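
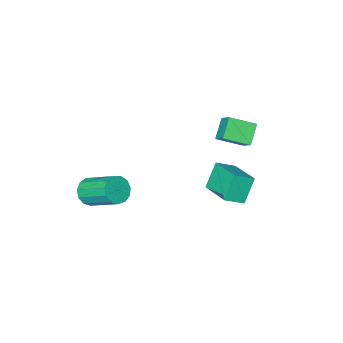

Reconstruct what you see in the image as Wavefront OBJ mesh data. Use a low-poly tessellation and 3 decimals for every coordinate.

v -2.78 0.952 -2.368
v -3.582 0.69 -1.032
v -2.483 2.931 -1.801
v -3.285 2.669 -0.465
v -1.795 0.651 -1.835
v -2.597 0.389 -0.499
v -1.498 2.63 -1.268
v -2.3 2.368 0.068
v 2.657 -3.05 -2.622
v 2.962 -2.558 -3.23
v 2.429 -0.817 -2.086
v 2.123 -1.31 -1.478
v 2.506 -2.629 -3.333
v 1.973 -0.889 -2.189
v 2.097 -2.835 -3.21
v 1.564 -1.094 -2.067
v 1.867 -3.109 -2.901
v 1.333 -1.368 -1.757
v 1.887 -3.364 -2.503
v 1.353 -1.623 -1.359
v 2.151 -3.52 -2.143
v 1.618 -1.779 -0.999
v 2.576 -3.527 -1.934
v 2.043 -1.786 -0.791
v 3.027 -3.382 -1.944
v 2.493 -1.641 -0.801
v 3.36 -3.132 -2.17
v 2.827 -1.391 -1.026
v 3.47 -2.856 -2.538
v 2.936 -1.116 -1.395
v 3.321 -2.642 -2.933
v 2.788 -0.901 -1.79
v -4.027 0.692 0.369
v -4.809 0.149 1.254
v -3.777 1.651 1.179
v -4.559 1.108 2.064
v -2.881 -0.068 0.916
v -3.663 -0.611 1.801
v -2.631 0.891 1.726
v -3.413 0.348 2.611
f 2 4 1
f 5 2 1
f 1 4 3
f 3 5 1
f 2 8 4
f 6 2 5
f 6 8 2
f 4 8 3
f 7 5 3
f 3 8 7
f 7 6 5
f 8 6 7
f 10 9 13
f 10 13 11
f 11 13 14
f 11 14 12
f 13 9 15
f 13 15 14
f 14 15 16
f 14 16 12
f 15 9 17
f 15 17 16
f 16 17 18
f 16 18 12
f 17 9 19
f 17 19 18
f 18 19 20
f 18 20 12
f 19 9 21
f 19 21 20
f 20 21 22
f 20 22 12
f 21 9 23
f 21 23 22
f 22 23 24
f 22 24 12
f 23 9 25
f 23 25 24
f 24 25 26
f 24 26 12
f 25 9 27
f 25 27 26
f 26 27 28
f 26 28 12
f 27 9 29
f 27 29 28
f 28 29 30
f 28 30 12
f 29 9 31
f 29 31 30
f 30 31 32
f 30 32 12
f 31 9 10
f 31 10 32
f 32 10 11
f 32 11 12
f 34 36 33
f 37 34 33
f 33 36 35
f 35 37 33
f 34 40 36
f 38 34 37
f 38 40 34
f 36 40 35
f 39 37 35
f 35 40 39
f 39 38 37
f 40 38 39



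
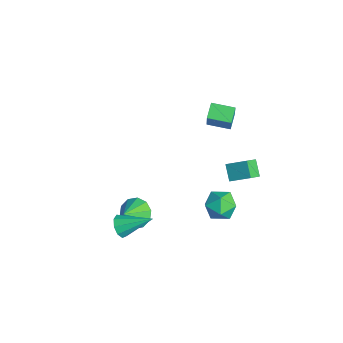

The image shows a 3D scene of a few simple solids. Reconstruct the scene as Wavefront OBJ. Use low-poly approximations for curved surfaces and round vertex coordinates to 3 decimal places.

v 2.442 3.13 2.974
v 1.615 3.172 3.684
v 3.111 4.112 3.696
v 2.285 4.154 4.405
v 2.855 2.466 3.495
v 2.029 2.508 4.204
v 3.525 3.448 4.216
v 2.698 3.49 4.926
v 3.462 -3.834 2.046
v 4.114 -3.927 1.709
v 4.198 -2.246 3.034
v 3.82 -3.62 1.435
v 3.358 -3.413 1.446
v 2.945 -3.403 1.738
v 2.773 -3.594 2.174
v 2.924 -3.898 2.55
v 3.326 -4.172 2.69
v 3.792 -4.287 2.529
v 4.103 -4.191 2.141
v 1.915 2.86 1.31
v 2.938 2.868 1.071
v 1.702 1.472 0.349
v 2.725 1.48 0.11
v 2.415 1.249 1.088
v 2.547 2.106 1.682
v 2.093 2.234 -0.262
v 2.225 3.091 0.332
v 3.049 2.481 0.1
v 3.248 1.872 0.934
v 1.392 2.468 0.486
v 1.591 1.859 1.32
v 1.77 -2.541 0.933
v 2.637 -2.361 0.491
v 2.39 -3.379 1.807
v 2.563 -1.949 0.937
v 2.187 -1.764 1.382
v 1.651 -1.875 1.655
v 1.16 -2.241 1.653
v 0.903 -2.722 1.375
v 0.977 -3.134 0.928
v 1.353 -3.319 0.484
v 1.889 -3.208 0.21
v 2.38 -2.842 0.213
v -3.72 3.297 1.799
v -4.485 3.79 2.341
v -3.046 4.524 1.632
v -3.811 5.018 2.174
v -2.669 2.962 3.586
v -3.434 3.456 4.128
v -1.995 4.19 3.419
v -2.76 4.683 3.961
f 2 4 1
f 5 2 1
f 1 4 3
f 3 5 1
f 2 8 4
f 6 2 5
f 6 8 2
f 4 8 3
f 7 5 3
f 3 8 7
f 7 6 5
f 8 6 7
f 10 9 12
f 10 12 11
f 12 9 13
f 12 13 11
f 13 9 14
f 13 14 11
f 14 9 15
f 14 15 11
f 15 9 16
f 15 16 11
f 16 9 17
f 16 17 11
f 17 9 18
f 17 18 11
f 18 9 19
f 18 19 11
f 19 9 10
f 19 10 11
f 20 31 25
f 20 25 21
f 20 21 27
f 20 27 30
f 20 30 31
f 21 25 29
f 25 31 24
f 31 30 22
f 30 27 26
f 27 21 28
f 23 29 24
f 23 24 22
f 23 22 26
f 23 26 28
f 23 28 29
f 24 29 25
f 22 24 31
f 26 22 30
f 28 26 27
f 29 28 21
f 33 32 35
f 33 35 34
f 35 32 36
f 35 36 34
f 36 32 37
f 36 37 34
f 37 32 38
f 37 38 34
f 38 32 39
f 38 39 34
f 39 32 40
f 39 40 34
f 40 32 41
f 40 41 34
f 41 32 42
f 41 42 34
f 42 32 43
f 42 43 34
f 43 32 33
f 43 33 34
f 45 47 44
f 48 45 44
f 44 47 46
f 46 48 44
f 45 51 47
f 49 45 48
f 49 51 45
f 47 51 46
f 50 48 46
f 46 51 50
f 50 49 48
f 51 49 50



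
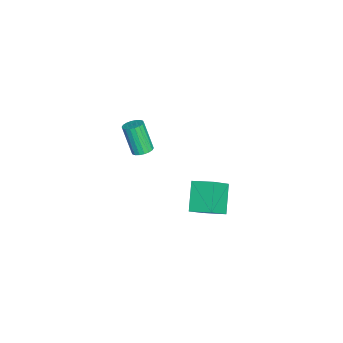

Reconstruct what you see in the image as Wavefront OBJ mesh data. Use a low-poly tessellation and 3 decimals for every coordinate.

v 3.379 -2.441 2.773
v 3.707 -2.101 2.991
v 3.269 -2.6 4.425
v 2.941 -2.939 4.207
v 3.511 -1.979 2.974
v 3.073 -2.478 4.408
v 3.288 -1.949 2.916
v 2.851 -2.448 4.35
v 3.084 -2.016 2.831
v 2.647 -2.515 4.265
v 2.938 -2.167 2.734
v 2.501 -2.666 4.168
v 2.88 -2.372 2.644
v 2.442 -2.871 4.078
v 2.92 -2.591 2.581
v 2.482 -3.09 4.014
v 3.051 -2.78 2.555
v 2.613 -3.279 3.989
v 3.247 -2.902 2.572
v 2.809 -3.401 4.006
v 3.469 -2.932 2.63
v 3.032 -3.431 4.064
v 3.673 -2.865 2.715
v 3.236 -3.364 4.149
v 3.819 -2.714 2.812
v 3.382 -3.213 4.246
v 3.878 -2.509 2.902
v 3.44 -3.008 4.336
v 3.838 -2.29 2.966
v 3.4 -2.789 4.399
v 0.574 0.196 -2.229
v 1.5 -0.416 -1.205
v 0.887 1.293 -1.856
v 1.813 0.681 -0.832
v 1.827 0.219 -3.348
v 2.753 -0.393 -2.324
v 2.14 1.316 -2.975
v 3.066 0.704 -1.951
f 2 1 5
f 2 5 3
f 3 5 6
f 3 6 4
f 5 1 7
f 5 7 6
f 6 7 8
f 6 8 4
f 7 1 9
f 7 9 8
f 8 9 10
f 8 10 4
f 9 1 11
f 9 11 10
f 10 11 12
f 10 12 4
f 11 1 13
f 11 13 12
f 12 13 14
f 12 14 4
f 13 1 15
f 13 15 14
f 14 15 16
f 14 16 4
f 15 1 17
f 15 17 16
f 16 17 18
f 16 18 4
f 17 1 19
f 17 19 18
f 18 19 20
f 18 20 4
f 19 1 21
f 19 21 20
f 20 21 22
f 20 22 4
f 21 1 23
f 21 23 22
f 22 23 24
f 22 24 4
f 23 1 25
f 23 25 24
f 24 25 26
f 24 26 4
f 25 1 27
f 25 27 26
f 26 27 28
f 26 28 4
f 27 1 29
f 27 29 28
f 28 29 30
f 28 30 4
f 29 1 2
f 29 2 30
f 30 2 3
f 30 3 4
f 32 34 31
f 35 32 31
f 31 34 33
f 33 35 31
f 32 38 34
f 36 32 35
f 36 38 32
f 34 38 33
f 37 35 33
f 33 38 37
f 37 36 35
f 38 36 37



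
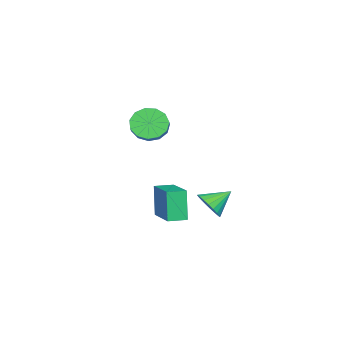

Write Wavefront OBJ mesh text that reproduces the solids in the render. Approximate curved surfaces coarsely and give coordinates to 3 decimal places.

v 1.284 0.846 -2.788
v 0.852 0.609 -1.077
v 2.813 2.169 -2.218
v 2.381 1.932 -0.508
v 1.919 0.088 -2.732
v 1.487 -0.149 -1.022
v 3.448 1.411 -2.163
v 3.016 1.174 -0.452
v -3.933 -2.743 0.371
v -3.305 -3.136 -0.33
v -2.478 -2.81 0.229
v -3.107 -2.417 0.929
v -3.409 -2.595 -0.492
v -2.582 -2.269 0.067
v -3.68 -2.1 -0.38
v -2.853 -1.774 0.179
v -4.031 -1.81 -0.03
v -3.204 -1.484 0.529
v -4.351 -1.816 0.448
v -3.524 -1.49 1.007
v -4.539 -2.116 0.9
v -3.712 -1.79 1.459
v -4.534 -2.615 1.185
v -3.707 -2.289 1.744
v -4.339 -3.155 1.211
v -3.512 -2.829 1.77
v -4.015 -3.564 0.97
v -3.188 -3.238 1.529
v -3.665 -3.713 0.539
v -2.838 -3.386 1.098
v -3.4 -3.553 0.054
v -2.573 -3.227 0.613
v 3.003 3.297 -0.959
v 3.664 3.794 -0.762
v 2.177 4.103 -0.221
v 3.545 3.944 -1.059
v 3.333 3.982 -1.339
v 3.063 3.902 -1.553
v 2.783 3.717 -1.664
v 2.541 3.46 -1.654
v 2.379 3.174 -1.523
v 2.325 2.91 -1.295
v 2.388 2.712 -1.009
v 2.558 2.616 -0.714
v 2.804 2.637 -0.461
v 3.085 2.773 -0.295
v 3.352 2.999 -0.243
v 3.558 3.277 -0.315
v 3.669 3.558 -0.499
f 2 4 1
f 5 2 1
f 1 4 3
f 3 5 1
f 2 8 4
f 6 2 5
f 6 8 2
f 4 8 3
f 7 5 3
f 3 8 7
f 7 6 5
f 8 6 7
f 10 9 13
f 10 13 11
f 11 13 14
f 11 14 12
f 13 9 15
f 13 15 14
f 14 15 16
f 14 16 12
f 15 9 17
f 15 17 16
f 16 17 18
f 16 18 12
f 17 9 19
f 17 19 18
f 18 19 20
f 18 20 12
f 19 9 21
f 19 21 20
f 20 21 22
f 20 22 12
f 21 9 23
f 21 23 22
f 22 23 24
f 22 24 12
f 23 9 25
f 23 25 24
f 24 25 26
f 24 26 12
f 25 9 27
f 25 27 26
f 26 27 28
f 26 28 12
f 27 9 29
f 27 29 28
f 28 29 30
f 28 30 12
f 29 9 31
f 29 31 30
f 30 31 32
f 30 32 12
f 31 9 10
f 31 10 32
f 32 10 11
f 32 11 12
f 34 33 36
f 34 36 35
f 36 33 37
f 36 37 35
f 37 33 38
f 37 38 35
f 38 33 39
f 38 39 35
f 39 33 40
f 39 40 35
f 40 33 41
f 40 41 35
f 41 33 42
f 41 42 35
f 42 33 43
f 42 43 35
f 43 33 44
f 43 44 35
f 44 33 45
f 44 45 35
f 45 33 46
f 45 46 35
f 46 33 47
f 46 47 35
f 47 33 48
f 47 48 35
f 48 33 49
f 48 49 35
f 49 33 34
f 49 34 35



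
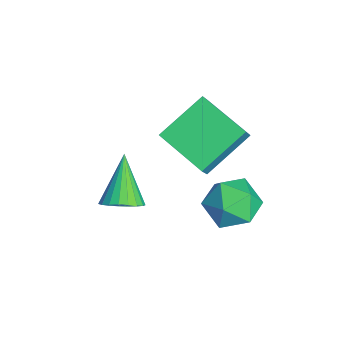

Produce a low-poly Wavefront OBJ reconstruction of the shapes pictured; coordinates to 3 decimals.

v -1.57 -2.407 3.747
v -2.384 -0.742 4.856
v -2.114 -2.123 2.92
v -2.928 -0.457 4.029
v 0.028 -1.203 3.111
v -0.786 0.463 4.22
v -0.516 -0.918 2.284
v -1.33 0.747 3.393
v 0.327 -4.007 2.055
v 0.875 -4.191 2.608
v -1.007 -3.693 3.485
v 0.918 -3.863 2.575
v 0.858 -3.56 2.452
v 0.706 -3.334 2.261
v 0.489 -3.224 2.034
v 0.244 -3.25 1.811
v 0.013 -3.407 1.63
v -0.164 -3.667 1.523
v -0.256 -3.987 1.507
v -0.247 -4.31 1.587
v -0.139 -4.58 1.747
v 0.05 -4.752 1.961
v 0.286 -4.795 2.191
v 0.53 -4.701 2.397
v 0.738 -4.488 2.545
v 0.32 0.45 1.754
v 0.938 0.315 0.799
v -1.058 -0.535 1.001
v -0.44 -0.67 0.046
v -0.119 -1.192 1.014
v 0.733 -0.583 1.479
v -0.853 0.363 0.321
v -0.001 0.972 0.786
v 0.214 0.262 -0.087
v 0.667 -0.699 0.341
v -0.787 0.479 1.459
v -0.334 -0.482 1.887
f 2 4 1
f 5 2 1
f 1 4 3
f 3 5 1
f 2 8 4
f 6 2 5
f 6 8 2
f 4 8 3
f 7 5 3
f 3 8 7
f 7 6 5
f 8 6 7
f 10 9 12
f 10 12 11
f 12 9 13
f 12 13 11
f 13 9 14
f 13 14 11
f 14 9 15
f 14 15 11
f 15 9 16
f 15 16 11
f 16 9 17
f 16 17 11
f 17 9 18
f 17 18 11
f 18 9 19
f 18 19 11
f 19 9 20
f 19 20 11
f 20 9 21
f 20 21 11
f 21 9 22
f 21 22 11
f 22 9 23
f 22 23 11
f 23 9 24
f 23 24 11
f 24 9 25
f 24 25 11
f 25 9 10
f 25 10 11
f 26 37 31
f 26 31 27
f 26 27 33
f 26 33 36
f 26 36 37
f 27 31 35
f 31 37 30
f 37 36 28
f 36 33 32
f 33 27 34
f 29 35 30
f 29 30 28
f 29 28 32
f 29 32 34
f 29 34 35
f 30 35 31
f 28 30 37
f 32 28 36
f 34 32 33
f 35 34 27



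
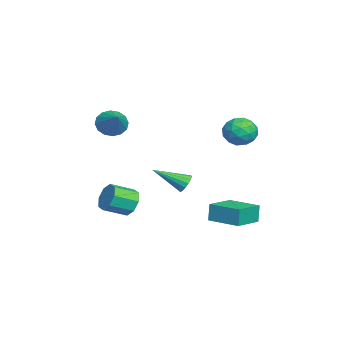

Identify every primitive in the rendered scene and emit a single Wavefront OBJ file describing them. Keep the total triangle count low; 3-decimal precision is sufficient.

v 0.139 0.162 -0.973
v 0.504 0.453 -0.493
v 0.221 -1.702 0.093
v 0.175 0.496 -0.393
v -0.164 0.449 -0.449
v -0.422 0.325 -0.646
v -0.529 0.158 -0.93
v -0.458 -0.008 -1.226
v -0.226 -0.129 -1.454
v 0.104 -0.171 -1.554
v 0.443 -0.124 -1.498
v 0.701 -0.001 -1.301
v 0.808 0.167 -1.017
v 0.736 0.333 -0.721
v 0.63 3.615 3.245
v 1.518 4.161 3.384
v 1.422 2.199 3.756
v 2.31 2.745 3.895
v 1.489 2.906 4.532
v 0.999 3.781 4.216
v 1.941 2.579 2.924
v 1.451 3.454 2.608
v 2.328 3.521 3.185
v 2.048 3.723 4.179
v 0.892 2.637 2.961
v 0.612 2.839 3.955
v 1.004 4.012 3.269
v 1.936 2.348 3.871
v 1.453 2.442 4.245
v 1.975 2.763 4.326
v 0.699 3.789 3.759
v 1.221 4.11 3.84
v 1.204 3.372 4.515
v 1.719 2.25 3.3
v 2.241 2.571 3.381
v 0.965 3.597 2.814
v 1.487 3.918 2.895
v 1.736 2.988 2.625
v 2.002 3.957 3.234
v 2.468 3.125 3.535
v 2.251 3.027 2.964
v 1.963 3.541 2.779
v 1.838 4.076 3.818
v 2.304 3.244 4.119
v 1.821 3.338 4.493
v 1.533 3.853 4.307
v 2.314 3.7 3.702
v 0.636 3.116 3.021
v 1.102 2.284 3.322
v 1.407 2.507 2.833
v 1.119 3.022 2.647
v 0.472 3.235 3.605
v 0.938 2.403 3.906
v 0.977 2.819 4.361
v 0.689 3.333 4.176
v 0.626 2.66 3.438
v 0.497 2.568 -3.279
v 0.319 2.628 -2.124
v 1.657 4.231 -3.186
v 1.479 4.291 -2.031
v 2.021 1.489 -2.989
v 1.843 1.549 -1.834
v 3.181 3.152 -2.896
v 3.003 3.212 -1.741
v -0.023 -2.947 -2.57
v 0.504 -3.111 -3.368
v 1.069 -4.416 -2.728
v 0.543 -4.253 -1.93
v 0.87 -2.706 -2.865
v 1.435 -4.011 -2.224
v 0.712 -2.442 -2.189
v 1.277 -3.747 -1.548
v 0.125 -2.474 -1.736
v 0.69 -3.78 -1.096
v -0.549 -2.784 -1.772
v 0.016 -4.089 -1.132
v -0.915 -3.189 -2.276
v -0.35 -4.494 -1.635
v -0.757 -3.453 -2.952
v -0.192 -4.758 -2.311
v -0.17 -3.42 -3.404
v 0.395 -4.726 -2.764
v -1.064 -4.064 3.184
v -0.505 -4.433 2.496
v 0.504 -3.616 4.216
v -0.561 -3.955 2.373
v -0.752 -3.506 2.468
v -1.026 -3.206 2.754
v -1.311 -3.137 3.156
v -1.529 -3.316 3.565
v -1.623 -3.696 3.872
v -1.566 -4.174 3.994
v -1.375 -4.623 3.899
v -1.101 -4.922 3.613
v -0.817 -4.992 3.211
v -0.598 -4.812 2.802
f 2 1 4
f 2 4 3
f 4 1 5
f 4 5 3
f 5 1 6
f 5 6 3
f 6 1 7
f 6 7 3
f 7 1 8
f 7 8 3
f 8 1 9
f 8 9 3
f 9 1 10
f 9 10 3
f 10 1 11
f 10 11 3
f 11 1 12
f 11 12 3
f 12 1 13
f 12 13 3
f 13 1 14
f 13 14 3
f 14 1 2
f 14 2 3
f 15 52 31
f 52 26 55
f 31 55 20
f 52 55 31
f 15 31 27
f 31 20 32
f 27 32 16
f 31 32 27
f 15 27 36
f 27 16 37
f 36 37 22
f 27 37 36
f 15 36 48
f 36 22 51
f 48 51 25
f 36 51 48
f 15 48 52
f 48 25 56
f 52 56 26
f 48 56 52
f 16 32 43
f 32 20 46
f 43 46 24
f 32 46 43
f 20 55 33
f 55 26 54
f 33 54 19
f 55 54 33
f 26 56 53
f 56 25 49
f 53 49 17
f 56 49 53
f 25 51 50
f 51 22 38
f 50 38 21
f 51 38 50
f 22 37 42
f 37 16 39
f 42 39 23
f 37 39 42
f 18 44 30
f 44 24 45
f 30 45 19
f 44 45 30
f 18 30 28
f 30 19 29
f 28 29 17
f 30 29 28
f 18 28 35
f 28 17 34
f 35 34 21
f 28 34 35
f 18 35 40
f 35 21 41
f 40 41 23
f 35 41 40
f 18 40 44
f 40 23 47
f 44 47 24
f 40 47 44
f 19 45 33
f 45 24 46
f 33 46 20
f 45 46 33
f 17 29 53
f 29 19 54
f 53 54 26
f 29 54 53
f 21 34 50
f 34 17 49
f 50 49 25
f 34 49 50
f 23 41 42
f 41 21 38
f 42 38 22
f 41 38 42
f 24 47 43
f 47 23 39
f 43 39 16
f 47 39 43
f 58 60 57
f 61 58 57
f 57 60 59
f 59 61 57
f 58 64 60
f 62 58 61
f 62 64 58
f 60 64 59
f 63 61 59
f 59 64 63
f 63 62 61
f 64 62 63
f 66 65 69
f 66 69 67
f 67 69 70
f 67 70 68
f 69 65 71
f 69 71 70
f 70 71 72
f 70 72 68
f 71 65 73
f 71 73 72
f 72 73 74
f 72 74 68
f 73 65 75
f 73 75 74
f 74 75 76
f 74 76 68
f 75 65 77
f 75 77 76
f 76 77 78
f 76 78 68
f 77 65 79
f 77 79 78
f 78 79 80
f 78 80 68
f 79 65 81
f 79 81 80
f 80 81 82
f 80 82 68
f 81 65 66
f 81 66 82
f 82 66 67
f 82 67 68
f 84 83 86
f 84 86 85
f 86 83 87
f 86 87 85
f 87 83 88
f 87 88 85
f 88 83 89
f 88 89 85
f 89 83 90
f 89 90 85
f 90 83 91
f 90 91 85
f 91 83 92
f 91 92 85
f 92 83 93
f 92 93 85
f 93 83 94
f 93 94 85
f 94 83 95
f 94 95 85
f 95 83 96
f 95 96 85
f 96 83 84
f 96 84 85



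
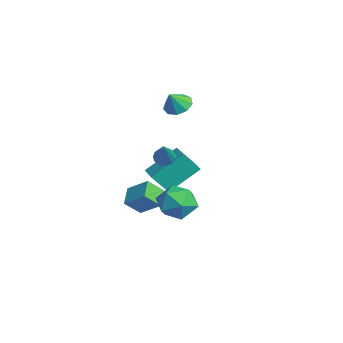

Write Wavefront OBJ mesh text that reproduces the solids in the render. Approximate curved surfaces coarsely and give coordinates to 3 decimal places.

v 2.649 -1.606 2.003
v 2.902 -1.936 1.643
v 4.111 -2.134 3.517
v 3.034 -1.657 1.614
v 3.043 -1.362 1.707
v 2.927 -1.144 1.895
v 2.723 -1.073 2.117
v 2.495 -1.172 2.303
v 2.316 -1.408 2.394
v 2.243 -1.707 2.36
v 2.298 -1.974 2.214
v 2.465 -2.125 2
v 2.69 -2.111 1.787
v -1.499 -1.562 -4.112
v -1.489 -2.415 -3.283
v -2.463 -1.094 -3.619
v -2.453 -1.947 -2.789
v -0.687 -0.753 -3.291
v -0.677 -1.606 -2.461
v -1.651 -0.285 -2.797
v -1.641 -1.138 -1.968
v 0.873 0.373 -1.776
v 1.977 0.317 -2.078
v 0.763 -1.477 -1.842
v 1.867 -1.533 -2.144
v 1.578 -1.198 -1.087
v 1.647 -0.055 -1.046
v 1.093 -1.105 -2.874
v 1.162 0.038 -2.833
v 2.113 -0.596 -2.757
v 2.413 -0.653 -1.652
v 0.327 -0.507 -2.268
v 0.627 -0.564 -1.163
v -3.192 -0.803 -2.05
v -3.281 0.915 -0.744
v -3.007 0.062 -3.174
v -3.097 1.779 -1.868
v -1.963 -0.859 -1.892
v -2.053 0.858 -0.586
v -1.779 0.005 -3.016
v -1.868 1.723 -1.71
v -1.775 0.492 3.118
v -1.285 1.081 3.311
v -1.485 -0.052 4.042
v -1.775 1.173 3.519
v -2.265 0.946 3.539
v -2.526 0.507 3.362
v -2.435 0.06 3.071
v -2.035 -0.184 2.802
v -1.513 -0.112 2.681
v -1.114 0.242 2.764
v -1.023 0.713 3.013
f 2 1 4
f 2 4 3
f 4 1 5
f 4 5 3
f 5 1 6
f 5 6 3
f 6 1 7
f 6 7 3
f 7 1 8
f 7 8 3
f 8 1 9
f 8 9 3
f 9 1 10
f 9 10 3
f 10 1 11
f 10 11 3
f 11 1 12
f 11 12 3
f 12 1 13
f 12 13 3
f 13 1 2
f 13 2 3
f 15 17 14
f 18 15 14
f 14 17 16
f 16 18 14
f 15 21 17
f 19 15 18
f 19 21 15
f 17 21 16
f 20 18 16
f 16 21 20
f 20 19 18
f 21 19 20
f 22 33 27
f 22 27 23
f 22 23 29
f 22 29 32
f 22 32 33
f 23 27 31
f 27 33 26
f 33 32 24
f 32 29 28
f 29 23 30
f 25 31 26
f 25 26 24
f 25 24 28
f 25 28 30
f 25 30 31
f 26 31 27
f 24 26 33
f 28 24 32
f 30 28 29
f 31 30 23
f 35 37 34
f 38 35 34
f 34 37 36
f 36 38 34
f 35 41 37
f 39 35 38
f 39 41 35
f 37 41 36
f 40 38 36
f 36 41 40
f 40 39 38
f 41 39 40
f 43 42 45
f 43 45 44
f 45 42 46
f 45 46 44
f 46 42 47
f 46 47 44
f 47 42 48
f 47 48 44
f 48 42 49
f 48 49 44
f 49 42 50
f 49 50 44
f 50 42 51
f 50 51 44
f 51 42 52
f 51 52 44
f 52 42 43
f 52 43 44



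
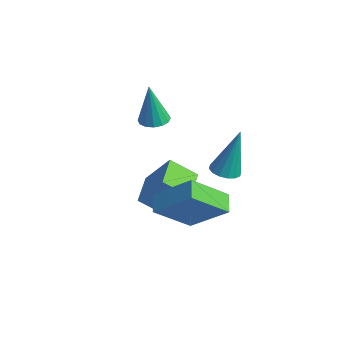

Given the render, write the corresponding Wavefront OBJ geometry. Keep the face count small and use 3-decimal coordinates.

v 0.547 2.983 1.701
v 0.885 2.496 1.795
v 0.733 3.497 3.719
v 1.086 2.72 1.719
v 1.143 3.014 1.639
v 1.04 3.3 1.575
v 0.805 3.501 1.545
v 0.501 3.563 1.557
v 0.209 3.469 1.608
v 0.008 3.245 1.684
v -0.049 2.951 1.764
v 0.054 2.665 1.828
v 0.289 2.464 1.858
v 0.594 2.402 1.845
v -2.913 2.174 2.755
v -2.304 2.139 2.77
v -2.967 1.986 4.585
v -2.368 2.446 2.8
v -2.579 2.681 2.817
v -2.879 2.78 2.819
v -3.188 2.716 2.803
v -3.423 2.508 2.774
v -3.521 2.209 2.741
v -3.457 1.902 2.711
v -3.246 1.667 2.693
v -2.946 1.568 2.692
v -2.637 1.632 2.708
v -2.402 1.841 2.736
v 1.073 -0.415 1.199
v 0.436 -0.005 1.561
v 1.301 1.005 -0.011
v 0.664 1.416 0.351
v 2.276 0.404 2.389
v 1.639 0.815 2.751
v 2.504 1.825 1.179
v 1.867 2.235 1.541
v -1.442 0.517 -0.213
v -0.676 1.093 1.068
v -2.491 1.517 -0.037
v -1.724 2.093 1.244
v -0.796 1.327 -0.964
v -0.029 1.903 0.317
v -1.844 2.327 -0.788
v -1.078 2.903 0.493
f 2 1 4
f 2 4 3
f 4 1 5
f 4 5 3
f 5 1 6
f 5 6 3
f 6 1 7
f 6 7 3
f 7 1 8
f 7 8 3
f 8 1 9
f 8 9 3
f 9 1 10
f 9 10 3
f 10 1 11
f 10 11 3
f 11 1 12
f 11 12 3
f 12 1 13
f 12 13 3
f 13 1 14
f 13 14 3
f 14 1 2
f 14 2 3
f 16 15 18
f 16 18 17
f 18 15 19
f 18 19 17
f 19 15 20
f 19 20 17
f 20 15 21
f 20 21 17
f 21 15 22
f 21 22 17
f 22 15 23
f 22 23 17
f 23 15 24
f 23 24 17
f 24 15 25
f 24 25 17
f 25 15 26
f 25 26 17
f 26 15 27
f 26 27 17
f 27 15 28
f 27 28 17
f 28 15 16
f 28 16 17
f 30 32 29
f 33 30 29
f 29 32 31
f 31 33 29
f 30 36 32
f 34 30 33
f 34 36 30
f 32 36 31
f 35 33 31
f 31 36 35
f 35 34 33
f 36 34 35
f 38 40 37
f 41 38 37
f 37 40 39
f 39 41 37
f 38 44 40
f 42 38 41
f 42 44 38
f 40 44 39
f 43 41 39
f 39 44 43
f 43 42 41
f 44 42 43



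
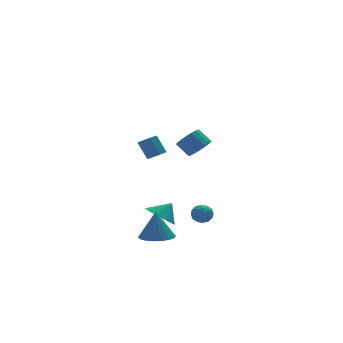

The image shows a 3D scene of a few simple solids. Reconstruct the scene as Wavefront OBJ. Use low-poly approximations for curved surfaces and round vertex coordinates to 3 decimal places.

v 0.266 -3.33 -2.677
v 0.866 -3.121 -2.594
v 0.574 -4.299 -2.466
v 1.174 -4.09 -2.383
v 0.719 -3.93 -1.961
v 0.528 -3.332 -2.091
v 0.912 -4.088 -2.969
v 0.721 -3.49 -3.099
v 1.266 -3.589 -2.775
v 1.146 -3.492 -2.152
v 0.294 -3.928 -2.908
v 0.174 -3.831 -2.285
v 0.539 -3.141 -2.654
v 0.901 -4.279 -2.406
v 0.633 -4.186 -2.158
v 0.986 -4.063 -2.11
v 0.34 -3.265 -2.358
v 0.693 -3.142 -2.31
v 0.606 -3.617 -1.938
v 0.747 -4.278 -2.75
v 1.1 -4.155 -2.702
v 0.454 -3.357 -2.95
v 0.807 -3.234 -2.902
v 0.834 -3.803 -3.122
v 1.127 -3.293 -2.711
v 1.308 -3.862 -2.588
v 1.154 -3.861 -2.932
v 1.042 -3.51 -3.008
v 1.057 -3.236 -2.345
v 1.238 -3.805 -2.222
v 0.97 -3.712 -1.973
v 0.858 -3.36 -2.05
v 1.291 -3.511 -2.452
v 0.202 -3.615 -2.838
v 0.383 -4.184 -2.715
v 0.582 -4.06 -3.01
v 0.47 -3.708 -3.087
v 0.132 -3.558 -2.472
v 0.313 -4.127 -2.349
v 0.398 -3.91 -2.052
v 0.286 -3.559 -2.128
v 0.149 -3.909 -2.608
v 3.878 3.11 -1.046
v 4.649 3.432 -0.892
v 4.213 4.132 -0.179
v 3.442 3.81 -0.334
v 4.524 3.646 -1.178
v 4.089 4.346 -0.465
v 4.271 3.754 -1.438
v 3.836 4.454 -0.725
v 3.941 3.734 -1.62
v 3.505 4.434 -0.907
v 3.597 3.59 -1.689
v 3.162 4.29 -0.976
v 3.31 3.352 -1.631
v 2.874 4.052 -0.918
v 3.135 3.065 -1.457
v 2.699 3.765 -0.744
v 3.107 2.788 -1.201
v 2.671 3.488 -0.488
v 3.231 2.574 -0.915
v 2.796 3.274 -0.202
v 3.484 2.466 -0.655
v 3.049 3.166 0.058
v 3.815 2.486 -0.473
v 3.379 3.186 0.24
v 4.158 2.63 -0.404
v 3.723 3.33 0.309
v 4.446 2.868 -0.462
v 4.01 3.568 0.251
v 4.621 3.155 -0.636
v 4.185 3.855 0.077
v -1.829 -3.625 2.229
v -1.404 -3.265 2.109
v -1.666 -2.635 3.071
v -2.091 -2.995 3.191
v -1.781 -3.144 1.927
v -2.043 -2.514 2.889
v -2.187 -3.305 1.922
v -2.449 -2.674 2.884
v -2.383 -3.653 2.096
v -2.645 -3.023 3.059
v -2.254 -3.985 2.349
v -2.516 -3.355 3.311
v -1.877 -4.106 2.531
v -2.139 -3.476 3.493
v -1.471 -3.946 2.536
v -1.733 -3.315 3.498
v -1.275 -3.597 2.361
v -1.537 -2.967 3.324
v -1.862 -3.659 -3.701
v -0.886 -3.602 -3.759
v -1.778 -3.361 -1.979
v -1.011 -3.19 -3.824
v -1.305 -2.87 -3.865
v -1.709 -2.707 -3.874
v -2.144 -2.732 -3.848
v -2.523 -2.941 -3.793
v -2.771 -3.292 -3.72
v -2.839 -3.716 -3.643
v -2.714 -4.128 -3.578
v -2.42 -4.448 -3.537
v -2.016 -4.611 -3.529
v -1.581 -4.586 -3.555
v -1.202 -4.377 -3.609
v -0.954 -4.026 -3.682
v -0.189 -0.368 -4.073
v 0.481 0.004 -4.716
v 0.569 -0.272 -3.227
v 0.113 0.511 -4.442
v -0.397 0.608 -3.996
v -0.809 0.248 -3.586
v -0.931 -0.4 -3.404
v -0.706 -1.033 -3.534
v -0.239 -1.354 -3.917
v 0.251 -1.214 -4.373
v 0.536 -0.678 -4.688
f 1 38 17
f 38 12 41
f 17 41 6
f 38 41 17
f 1 17 13
f 17 6 18
f 13 18 2
f 17 18 13
f 1 13 22
f 13 2 23
f 22 23 8
f 13 23 22
f 1 22 34
f 22 8 37
f 34 37 11
f 22 37 34
f 1 34 38
f 34 11 42
f 38 42 12
f 34 42 38
f 2 18 29
f 18 6 32
f 29 32 10
f 18 32 29
f 6 41 19
f 41 12 40
f 19 40 5
f 41 40 19
f 12 42 39
f 42 11 35
f 39 35 3
f 42 35 39
f 11 37 36
f 37 8 24
f 36 24 7
f 37 24 36
f 8 23 28
f 23 2 25
f 28 25 9
f 23 25 28
f 4 30 16
f 30 10 31
f 16 31 5
f 30 31 16
f 4 16 14
f 16 5 15
f 14 15 3
f 16 15 14
f 4 14 21
f 14 3 20
f 21 20 7
f 14 20 21
f 4 21 26
f 21 7 27
f 26 27 9
f 21 27 26
f 4 26 30
f 26 9 33
f 30 33 10
f 26 33 30
f 5 31 19
f 31 10 32
f 19 32 6
f 31 32 19
f 3 15 39
f 15 5 40
f 39 40 12
f 15 40 39
f 7 20 36
f 20 3 35
f 36 35 11
f 20 35 36
f 9 27 28
f 27 7 24
f 28 24 8
f 27 24 28
f 10 33 29
f 33 9 25
f 29 25 2
f 33 25 29
f 44 43 47
f 44 47 45
f 45 47 48
f 45 48 46
f 47 43 49
f 47 49 48
f 48 49 50
f 48 50 46
f 49 43 51
f 49 51 50
f 50 51 52
f 50 52 46
f 51 43 53
f 51 53 52
f 52 53 54
f 52 54 46
f 53 43 55
f 53 55 54
f 54 55 56
f 54 56 46
f 55 43 57
f 55 57 56
f 56 57 58
f 56 58 46
f 57 43 59
f 57 59 58
f 58 59 60
f 58 60 46
f 59 43 61
f 59 61 60
f 60 61 62
f 60 62 46
f 61 43 63
f 61 63 62
f 62 63 64
f 62 64 46
f 63 43 65
f 63 65 64
f 64 65 66
f 64 66 46
f 65 43 67
f 65 67 66
f 66 67 68
f 66 68 46
f 67 43 69
f 67 69 68
f 68 69 70
f 68 70 46
f 69 43 71
f 69 71 70
f 70 71 72
f 70 72 46
f 71 43 44
f 71 44 72
f 72 44 45
f 72 45 46
f 74 73 77
f 74 77 75
f 75 77 78
f 75 78 76
f 77 73 79
f 77 79 78
f 78 79 80
f 78 80 76
f 79 73 81
f 79 81 80
f 80 81 82
f 80 82 76
f 81 73 83
f 81 83 82
f 82 83 84
f 82 84 76
f 83 73 85
f 83 85 84
f 84 85 86
f 84 86 76
f 85 73 87
f 85 87 86
f 86 87 88
f 86 88 76
f 87 73 89
f 87 89 88
f 88 89 90
f 88 90 76
f 89 73 74
f 89 74 90
f 90 74 75
f 90 75 76
f 92 91 94
f 92 94 93
f 94 91 95
f 94 95 93
f 95 91 96
f 95 96 93
f 96 91 97
f 96 97 93
f 97 91 98
f 97 98 93
f 98 91 99
f 98 99 93
f 99 91 100
f 99 100 93
f 100 91 101
f 100 101 93
f 101 91 102
f 101 102 93
f 102 91 103
f 102 103 93
f 103 91 104
f 103 104 93
f 104 91 105
f 104 105 93
f 105 91 106
f 105 106 93
f 106 91 92
f 106 92 93
f 108 107 110
f 108 110 109
f 110 107 111
f 110 111 109
f 111 107 112
f 111 112 109
f 112 107 113
f 112 113 109
f 113 107 114
f 113 114 109
f 114 107 115
f 114 115 109
f 115 107 116
f 115 116 109
f 116 107 117
f 116 117 109
f 117 107 108
f 117 108 109



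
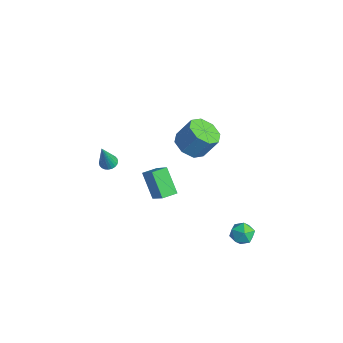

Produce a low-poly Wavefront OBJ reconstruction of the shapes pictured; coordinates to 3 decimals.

v 0.369 -0.622 -1.735
v -0.785 -0.561 -0.557
v 0.413 0.237 -1.736
v -0.741 0.298 -0.558
v 1.481 -0.678 -0.642
v 0.327 -0.617 0.536
v 1.525 0.181 -0.643
v 0.371 0.242 0.535
v 3.671 3.468 -4.424
v 4.161 2.971 -4.132
v 2.759 2.929 -3.808
v 3.249 2.432 -3.516
v 3.276 3.159 -3.306
v 3.84 3.492 -3.686
v 3.08 2.408 -4.254
v 3.644 2.741 -4.634
v 3.796 2.316 -4.027
v 3.918 2.78 -3.441
v 3.002 3.12 -4.499
v 3.124 3.584 -3.913
v -4.073 -0.764 -2.425
v -3.778 -1.159 -2.592
v -3.807 -1.296 -0.695
v -3.64 -1.013 -2.569
v -3.567 -0.829 -2.523
v -3.571 -0.635 -2.463
v -3.652 -0.461 -2.397
v -3.797 -0.333 -2.336
v -3.984 -0.271 -2.288
v -4.185 -0.284 -2.261
v -4.368 -0.37 -2.259
v -4.507 -0.516 -2.282
v -4.58 -0.7 -2.327
v -4.576 -0.894 -2.388
v -4.495 -1.068 -2.453
v -4.35 -1.196 -2.515
v -4.163 -1.258 -2.563
v -3.962 -1.245 -2.59
v 0.662 1.443 2.082
v 1.443 1.781 1.638
v 1.839 2.436 2.834
v 1.058 2.097 3.278
v 0.867 2.235 1.58
v 1.264 2.889 2.776
v 0.172 2.225 1.817
v 0.569 2.879 3.013
v -0.237 1.756 2.208
v 0.16 2.411 3.405
v -0.119 1.104 2.526
v 0.277 1.759 3.722
v 0.456 0.651 2.584
v 0.853 1.305 3.78
v 1.151 0.661 2.347
v 1.548 1.315 3.543
v 1.56 1.129 1.955
v 1.957 1.784 3.152
f 2 4 1
f 5 2 1
f 1 4 3
f 3 5 1
f 2 8 4
f 6 2 5
f 6 8 2
f 4 8 3
f 7 5 3
f 3 8 7
f 7 6 5
f 8 6 7
f 9 20 14
f 9 14 10
f 9 10 16
f 9 16 19
f 9 19 20
f 10 14 18
f 14 20 13
f 20 19 11
f 19 16 15
f 16 10 17
f 12 18 13
f 12 13 11
f 12 11 15
f 12 15 17
f 12 17 18
f 13 18 14
f 11 13 20
f 15 11 19
f 17 15 16
f 18 17 10
f 22 21 24
f 22 24 23
f 24 21 25
f 24 25 23
f 25 21 26
f 25 26 23
f 26 21 27
f 26 27 23
f 27 21 28
f 27 28 23
f 28 21 29
f 28 29 23
f 29 21 30
f 29 30 23
f 30 21 31
f 30 31 23
f 31 21 32
f 31 32 23
f 32 21 33
f 32 33 23
f 33 21 34
f 33 34 23
f 34 21 35
f 34 35 23
f 35 21 36
f 35 36 23
f 36 21 37
f 36 37 23
f 37 21 38
f 37 38 23
f 38 21 22
f 38 22 23
f 40 39 43
f 40 43 41
f 41 43 44
f 41 44 42
f 43 39 45
f 43 45 44
f 44 45 46
f 44 46 42
f 45 39 47
f 45 47 46
f 46 47 48
f 46 48 42
f 47 39 49
f 47 49 48
f 48 49 50
f 48 50 42
f 49 39 51
f 49 51 50
f 50 51 52
f 50 52 42
f 51 39 53
f 51 53 52
f 52 53 54
f 52 54 42
f 53 39 55
f 53 55 54
f 54 55 56
f 54 56 42
f 55 39 40
f 55 40 56
f 56 40 41
f 56 41 42



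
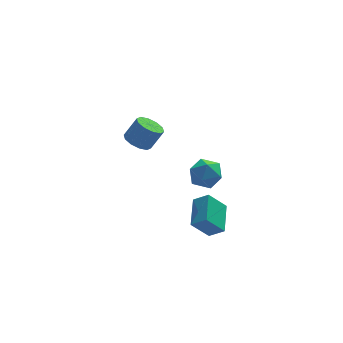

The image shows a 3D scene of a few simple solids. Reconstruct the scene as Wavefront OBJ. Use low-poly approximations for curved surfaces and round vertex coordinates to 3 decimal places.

v 1.055 3.384 0.555
v 1.715 3.55 0.134
v 2.405 3.622 1.245
v 1.745 3.456 1.665
v 1.492 3.977 0.244
v 2.183 4.049 1.355
v 1.103 4.178 0.473
v 1.793 4.25 1.584
v 0.695 4.076 0.733
v 1.386 4.148 1.844
v 0.425 3.709 0.925
v 1.115 3.781 2.036
v 0.395 3.218 0.975
v 1.085 3.29 2.086
v 0.617 2.791 0.865
v 1.308 2.863 1.976
v 1.007 2.59 0.636
v 1.697 2.662 1.747
v 1.414 2.692 0.376
v 2.105 2.764 1.487
v 1.685 3.059 0.184
v 2.375 3.131 1.295
v 2.275 -3.586 -0.437
v 2.948 -3.959 0.119
v 2.74 -2.006 0.061
v 3.413 -2.38 0.617
v 3.187 -3.52 -1.497
v 3.86 -3.894 -0.941
v 3.652 -1.941 -0.999
v 4.325 -2.314 -0.443
v 3.115 -1.979 3.026
v 3.577 -1.844 2.236
v 2.843 -3.396 2.624
v 3.305 -3.261 1.834
v 3.76 -3.274 2.639
v 3.928 -2.399 2.888
v 2.492 -2.841 1.972
v 2.66 -1.966 2.221
v 3.192 -2.377 1.584
v 3.976 -2.644 1.997
v 2.444 -2.596 2.863
v 3.228 -2.863 3.276
f 2 1 5
f 2 5 3
f 3 5 6
f 3 6 4
f 5 1 7
f 5 7 6
f 6 7 8
f 6 8 4
f 7 1 9
f 7 9 8
f 8 9 10
f 8 10 4
f 9 1 11
f 9 11 10
f 10 11 12
f 10 12 4
f 11 1 13
f 11 13 12
f 12 13 14
f 12 14 4
f 13 1 15
f 13 15 14
f 14 15 16
f 14 16 4
f 15 1 17
f 15 17 16
f 16 17 18
f 16 18 4
f 17 1 19
f 17 19 18
f 18 19 20
f 18 20 4
f 19 1 21
f 19 21 20
f 20 21 22
f 20 22 4
f 21 1 2
f 21 2 22
f 22 2 3
f 22 3 4
f 24 26 23
f 27 24 23
f 23 26 25
f 25 27 23
f 24 30 26
f 28 24 27
f 28 30 24
f 26 30 25
f 29 27 25
f 25 30 29
f 29 28 27
f 30 28 29
f 31 42 36
f 31 36 32
f 31 32 38
f 31 38 41
f 31 41 42
f 32 36 40
f 36 42 35
f 42 41 33
f 41 38 37
f 38 32 39
f 34 40 35
f 34 35 33
f 34 33 37
f 34 37 39
f 34 39 40
f 35 40 36
f 33 35 42
f 37 33 41
f 39 37 38
f 40 39 32



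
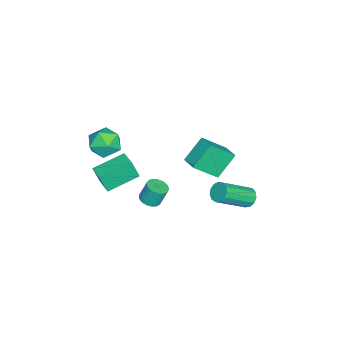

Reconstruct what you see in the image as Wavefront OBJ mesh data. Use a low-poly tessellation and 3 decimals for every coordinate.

v 3.756 -2.081 2.611
v 4.347 -2.811 2.303
v 2.813 -3.149 3.337
v 3.404 -3.879 3.029
v 3.723 -3.24 3.712
v 4.306 -2.58 3.263
v 2.854 -3.38 2.377
v 3.437 -2.72 1.928
v 3.789 -3.614 2.158
v 4.326 -3.528 2.983
v 2.834 -2.432 2.657
v 3.371 -2.346 3.482
v 3.656 -3.258 -0.434
v 3.755 -3.618 0.665
v 2.484 -1.92 0.109
v 2.583 -2.279 1.208
v 4.497 -2.581 -0.288
v 4.596 -2.94 0.811
v 3.325 -1.242 0.255
v 3.424 -1.602 1.354
v 1.016 1.793 -0.552
v 0.076 2.453 0.618
v 1.737 2.472 -0.356
v 0.797 3.132 0.815
v 1.743 0.668 0.665
v 0.803 1.328 1.836
v 2.464 1.347 0.862
v 1.524 2.007 2.032
v 2.295 4.203 -1.037
v 2.726 4.179 -1.469
v 3.895 2.914 -0.234
v 3.465 2.937 0.197
v 2.804 4.447 -1.268
v 3.974 3.182 -0.034
v 2.721 4.638 -0.995
v 3.89 3.372 0.24
v 2.502 4.69 -0.734
v 3.672 3.424 0.5
v 2.218 4.587 -0.57
v 3.388 3.322 0.665
v 1.959 4.363 -0.555
v 3.128 3.097 0.68
v 1.806 4.087 -0.692
v 2.975 2.822 0.543
v 1.808 3.849 -0.939
v 2.978 2.583 0.296
v 1.965 3.722 -1.218
v 3.135 2.457 0.017
v 2.227 3.748 -1.439
v 3.397 2.483 -0.204
v 2.511 3.919 -1.532
v 3.68 2.653 -0.298
v 2.522 -0.956 -2.401
v 2.951 -0.534 -2.498
v 2.807 -0.141 -1.416
v 2.378 -0.564 -1.319
v 2.755 -0.417 -2.566
v 2.611 -0.025 -1.484
v 2.523 -0.383 -2.609
v 2.38 0.01 -1.527
v 2.291 -0.436 -2.62
v 2.148 -0.043 -1.538
v 2.095 -0.568 -2.598
v 1.951 -0.175 -1.516
v 1.963 -0.759 -2.546
v 1.82 -0.367 -1.464
v 1.916 -0.981 -2.472
v 1.773 -0.588 -1.39
v 1.962 -1.198 -2.387
v 1.819 -0.806 -1.305
v 2.093 -1.379 -2.304
v 1.949 -0.986 -1.222
v 2.289 -1.495 -2.236
v 2.145 -1.103 -1.154
v 2.52 -1.53 -2.193
v 2.377 -1.137 -1.111
v 2.752 -1.477 -2.182
v 2.609 -1.084 -1.1
v 2.949 -1.345 -2.204
v 2.805 -0.952 -1.122
v 3.08 -1.153 -2.256
v 2.937 -0.761 -1.174
v 3.127 -0.932 -2.33
v 2.984 -0.539 -1.248
v 3.081 -0.714 -2.415
v 2.938 -0.322 -1.333
f 1 12 6
f 1 6 2
f 1 2 8
f 1 8 11
f 1 11 12
f 2 6 10
f 6 12 5
f 12 11 3
f 11 8 7
f 8 2 9
f 4 10 5
f 4 5 3
f 4 3 7
f 4 7 9
f 4 9 10
f 5 10 6
f 3 5 12
f 7 3 11
f 9 7 8
f 10 9 2
f 14 16 13
f 17 14 13
f 13 16 15
f 15 17 13
f 14 20 16
f 18 14 17
f 18 20 14
f 16 20 15
f 19 17 15
f 15 20 19
f 19 18 17
f 20 18 19
f 22 24 21
f 25 22 21
f 21 24 23
f 23 25 21
f 22 28 24
f 26 22 25
f 26 28 22
f 24 28 23
f 27 25 23
f 23 28 27
f 27 26 25
f 28 26 27
f 30 29 33
f 30 33 31
f 31 33 34
f 31 34 32
f 33 29 35
f 33 35 34
f 34 35 36
f 34 36 32
f 35 29 37
f 35 37 36
f 36 37 38
f 36 38 32
f 37 29 39
f 37 39 38
f 38 39 40
f 38 40 32
f 39 29 41
f 39 41 40
f 40 41 42
f 40 42 32
f 41 29 43
f 41 43 42
f 42 43 44
f 42 44 32
f 43 29 45
f 43 45 44
f 44 45 46
f 44 46 32
f 45 29 47
f 45 47 46
f 46 47 48
f 46 48 32
f 47 29 49
f 47 49 48
f 48 49 50
f 48 50 32
f 49 29 51
f 49 51 50
f 50 51 52
f 50 52 32
f 51 29 30
f 51 30 52
f 52 30 31
f 52 31 32
f 54 53 57
f 54 57 55
f 55 57 58
f 55 58 56
f 57 53 59
f 57 59 58
f 58 59 60
f 58 60 56
f 59 53 61
f 59 61 60
f 60 61 62
f 60 62 56
f 61 53 63
f 61 63 62
f 62 63 64
f 62 64 56
f 63 53 65
f 63 65 64
f 64 65 66
f 64 66 56
f 65 53 67
f 65 67 66
f 66 67 68
f 66 68 56
f 67 53 69
f 67 69 68
f 68 69 70
f 68 70 56
f 69 53 71
f 69 71 70
f 70 71 72
f 70 72 56
f 71 53 73
f 71 73 72
f 72 73 74
f 72 74 56
f 73 53 75
f 73 75 74
f 74 75 76
f 74 76 56
f 75 53 77
f 75 77 76
f 76 77 78
f 76 78 56
f 77 53 79
f 77 79 78
f 78 79 80
f 78 80 56
f 79 53 81
f 79 81 80
f 80 81 82
f 80 82 56
f 81 53 83
f 81 83 82
f 82 83 84
f 82 84 56
f 83 53 85
f 83 85 84
f 84 85 86
f 84 86 56
f 85 53 54
f 85 54 86
f 86 54 55
f 86 55 56



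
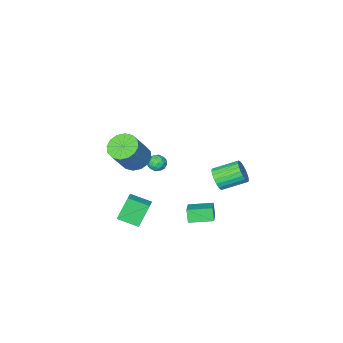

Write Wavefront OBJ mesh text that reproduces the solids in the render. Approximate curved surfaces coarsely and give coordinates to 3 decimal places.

v -0.37 0.139 -0.325
v 0.12 0.525 -0.229
v 0.26 -0.565 -0.711
v 0.75 -0.179 -0.615
v 0.449 -0.435 -0.123
v 0.06 0 0.115
v 0.32 -0.04 -1.055
v -0.069 0.395 -0.817
v 0.547 0.414 -0.681
v 0.626 0.17 -0.105
v -0.246 -0.21 -0.835
v -0.167 -0.454 -0.259
v -0.18 0.394 -0.243
v 0.56 -0.434 -0.697
v 0.383 -0.584 -0.407
v 0.671 -0.358 -0.351
v -0.216 0.086 -0.041
v 0.072 0.312 0.015
v 0.266 -0.252 0.078
v 0.308 -0.352 -0.955
v 0.596 -0.126 -0.899
v -0.291 0.318 -0.589
v -0.003 0.544 -0.533
v 0.114 0.212 -1.018
v 0.358 0.556 -0.453
v 0.729 0.141 -0.679
v 0.476 0.223 -0.938
v 0.247 0.479 -0.798
v 0.405 0.412 -0.114
v 0.776 -0.002 -0.34
v 0.599 -0.152 -0.051
v 0.37 0.104 0.089
v 0.656 0.347 -0.379
v -0.396 -0.038 -0.6
v -0.025 -0.452 -0.826
v 0.01 -0.144 -1.029
v -0.219 0.112 -0.889
v -0.349 -0.181 -0.261
v 0.022 -0.596 -0.487
v 0.133 -0.519 -0.142
v -0.096 -0.263 -0.002
v -0.276 -0.387 -0.561
v 3.107 2.103 2.73
v 3.681 2.687 2.228
v 4.807 3.06 3.949
v 4.233 2.477 4.45
v 3.319 2.98 2.401
v 4.445 3.353 4.122
v 2.9 3.039 2.662
v 4.026 3.412 4.383
v 2.537 2.846 2.941
v 3.663 3.219 4.662
v 2.327 2.455 3.164
v 3.452 2.828 4.885
v 2.325 1.969 3.27
v 3.451 2.342 4.991
v 2.533 1.52 3.231
v 3.659 1.893 4.952
v 2.895 1.227 3.058
v 4.021 1.6 4.779
v 3.314 1.168 2.797
v 4.44 1.541 4.518
v 3.677 1.361 2.518
v 4.803 1.734 4.239
v 3.888 1.752 2.295
v 5.013 2.125 4.016
v 3.889 2.238 2.189
v 5.015 2.611 3.91
v -0.536 2.289 -4.304
v -0.701 1.898 -3.465
v -1.772 3.175 -4.133
v -1.937 2.784 -3.295
v 0.337 3.376 -3.625
v 0.172 2.985 -2.787
v -0.899 4.262 -3.455
v -1.064 3.871 -2.616
v -2.954 1.736 -2.268
v -2.432 2.15 -1.79
v -3.744 2.999 -1.094
v -4.266 2.584 -1.572
v -2.45 2.35 -2.066
v -3.761 3.198 -1.37
v -2.554 2.443 -2.377
v -3.865 3.292 -1.681
v -2.728 2.414 -2.669
v -4.039 3.263 -1.973
v -2.941 2.268 -2.892
v -4.252 3.117 -2.195
v -3.156 2.03 -3.007
v -4.467 2.878 -2.31
v -3.337 1.741 -2.994
v -4.648 2.589 -2.297
v -3.451 1.451 -2.855
v -4.762 2.299 -2.159
v -3.479 1.21 -2.616
v -4.79 2.059 -1.919
v -3.417 1.06 -2.316
v -4.728 1.909 -1.619
v -3.275 1.027 -2.008
v -4.586 1.876 -1.311
v -3.077 1.117 -1.745
v -4.388 1.965 -1.048
v -2.858 1.313 -1.572
v -4.169 2.162 -0.876
v -2.656 1.583 -1.52
v -3.967 2.431 -0.824
v -2.505 1.879 -1.597
v -3.817 2.727 -0.901
v 1.51 1.355 -2.522
v 2.363 0.338 -2.078
v 2.139 2.054 -2.127
v 2.992 1.037 -1.683
v 2.348 1.423 -3.977
v 3.201 0.406 -3.533
v 2.977 2.122 -3.582
v 3.83 1.105 -3.138
f 1 38 17
f 38 12 41
f 17 41 6
f 38 41 17
f 1 17 13
f 17 6 18
f 13 18 2
f 17 18 13
f 1 13 22
f 13 2 23
f 22 23 8
f 13 23 22
f 1 22 34
f 22 8 37
f 34 37 11
f 22 37 34
f 1 34 38
f 34 11 42
f 38 42 12
f 34 42 38
f 2 18 29
f 18 6 32
f 29 32 10
f 18 32 29
f 6 41 19
f 41 12 40
f 19 40 5
f 41 40 19
f 12 42 39
f 42 11 35
f 39 35 3
f 42 35 39
f 11 37 36
f 37 8 24
f 36 24 7
f 37 24 36
f 8 23 28
f 23 2 25
f 28 25 9
f 23 25 28
f 4 30 16
f 30 10 31
f 16 31 5
f 30 31 16
f 4 16 14
f 16 5 15
f 14 15 3
f 16 15 14
f 4 14 21
f 14 3 20
f 21 20 7
f 14 20 21
f 4 21 26
f 21 7 27
f 26 27 9
f 21 27 26
f 4 26 30
f 26 9 33
f 30 33 10
f 26 33 30
f 5 31 19
f 31 10 32
f 19 32 6
f 31 32 19
f 3 15 39
f 15 5 40
f 39 40 12
f 15 40 39
f 7 20 36
f 20 3 35
f 36 35 11
f 20 35 36
f 9 27 28
f 27 7 24
f 28 24 8
f 27 24 28
f 10 33 29
f 33 9 25
f 29 25 2
f 33 25 29
f 44 43 47
f 44 47 45
f 45 47 48
f 45 48 46
f 47 43 49
f 47 49 48
f 48 49 50
f 48 50 46
f 49 43 51
f 49 51 50
f 50 51 52
f 50 52 46
f 51 43 53
f 51 53 52
f 52 53 54
f 52 54 46
f 53 43 55
f 53 55 54
f 54 55 56
f 54 56 46
f 55 43 57
f 55 57 56
f 56 57 58
f 56 58 46
f 57 43 59
f 57 59 58
f 58 59 60
f 58 60 46
f 59 43 61
f 59 61 60
f 60 61 62
f 60 62 46
f 61 43 63
f 61 63 62
f 62 63 64
f 62 64 46
f 63 43 65
f 63 65 64
f 64 65 66
f 64 66 46
f 65 43 67
f 65 67 66
f 66 67 68
f 66 68 46
f 67 43 44
f 67 44 68
f 68 44 45
f 68 45 46
f 70 72 69
f 73 70 69
f 69 72 71
f 71 73 69
f 70 76 72
f 74 70 73
f 74 76 70
f 72 76 71
f 75 73 71
f 71 76 75
f 75 74 73
f 76 74 75
f 78 77 81
f 78 81 79
f 79 81 82
f 79 82 80
f 81 77 83
f 81 83 82
f 82 83 84
f 82 84 80
f 83 77 85
f 83 85 84
f 84 85 86
f 84 86 80
f 85 77 87
f 85 87 86
f 86 87 88
f 86 88 80
f 87 77 89
f 87 89 88
f 88 89 90
f 88 90 80
f 89 77 91
f 89 91 90
f 90 91 92
f 90 92 80
f 91 77 93
f 91 93 92
f 92 93 94
f 92 94 80
f 93 77 95
f 93 95 94
f 94 95 96
f 94 96 80
f 95 77 97
f 95 97 96
f 96 97 98
f 96 98 80
f 97 77 99
f 97 99 98
f 98 99 100
f 98 100 80
f 99 77 101
f 99 101 100
f 100 101 102
f 100 102 80
f 101 77 103
f 101 103 102
f 102 103 104
f 102 104 80
f 103 77 105
f 103 105 104
f 104 105 106
f 104 106 80
f 105 77 107
f 105 107 106
f 106 107 108
f 106 108 80
f 107 77 78
f 107 78 108
f 108 78 79
f 108 79 80
f 110 112 109
f 113 110 109
f 109 112 111
f 111 113 109
f 110 116 112
f 114 110 113
f 114 116 110
f 112 116 111
f 115 113 111
f 111 116 115
f 115 114 113
f 116 114 115



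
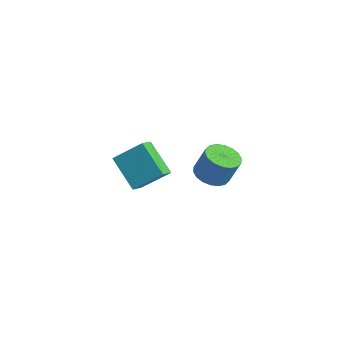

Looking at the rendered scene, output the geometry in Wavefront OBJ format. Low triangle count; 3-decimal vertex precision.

v -3.803 1.729 0.02
v -3.063 3.042 1.227
v -2.16 2.079 -1.369
v -1.42 3.392 -0.162
v -3.28 1.028 0.462
v -2.54 2.341 1.669
v -1.637 1.378 -0.927
v -0.897 2.691 0.28
v 3.048 3.344 2.748
v 3.617 3.991 2.397
v 4.04 4.403 3.841
v 3.472 3.756 4.192
v 3.26 4.197 2.443
v 3.684 4.608 3.887
v 2.862 4.234 2.549
v 3.286 4.645 3.993
v 2.501 4.094 2.695
v 2.924 4.505 4.139
v 2.248 3.806 2.851
v 2.671 4.217 4.295
v 2.153 3.427 2.987
v 2.577 3.838 4.431
v 2.236 3.031 3.075
v 2.66 3.442 4.519
v 2.48 2.697 3.099
v 2.903 3.109 4.543
v 2.836 2.492 3.053
v 3.26 2.903 4.497
v 3.234 2.455 2.947
v 3.658 2.866 4.391
v 3.596 2.595 2.801
v 4.019 3.006 4.245
v 3.849 2.883 2.645
v 4.272 3.294 4.089
v 3.943 3.262 2.509
v 4.367 3.673 3.953
v 3.86 3.658 2.421
v 4.284 4.069 3.865
f 2 4 1
f 5 2 1
f 1 4 3
f 3 5 1
f 2 8 4
f 6 2 5
f 6 8 2
f 4 8 3
f 7 5 3
f 3 8 7
f 7 6 5
f 8 6 7
f 10 9 13
f 10 13 11
f 11 13 14
f 11 14 12
f 13 9 15
f 13 15 14
f 14 15 16
f 14 16 12
f 15 9 17
f 15 17 16
f 16 17 18
f 16 18 12
f 17 9 19
f 17 19 18
f 18 19 20
f 18 20 12
f 19 9 21
f 19 21 20
f 20 21 22
f 20 22 12
f 21 9 23
f 21 23 22
f 22 23 24
f 22 24 12
f 23 9 25
f 23 25 24
f 24 25 26
f 24 26 12
f 25 9 27
f 25 27 26
f 26 27 28
f 26 28 12
f 27 9 29
f 27 29 28
f 28 29 30
f 28 30 12
f 29 9 31
f 29 31 30
f 30 31 32
f 30 32 12
f 31 9 33
f 31 33 32
f 32 33 34
f 32 34 12
f 33 9 35
f 33 35 34
f 34 35 36
f 34 36 12
f 35 9 37
f 35 37 36
f 36 37 38
f 36 38 12
f 37 9 10
f 37 10 38
f 38 10 11
f 38 11 12



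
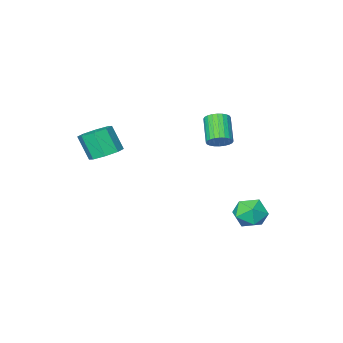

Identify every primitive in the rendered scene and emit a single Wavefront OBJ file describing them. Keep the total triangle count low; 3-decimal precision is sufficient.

v 3.365 -2.894 1.19
v 4.246 -3.322 0.814
v 4.537 -4.114 2.393
v 3.655 -3.686 2.77
v 4.373 -2.604 1.151
v 4.663 -3.395 2.73
v 3.909 -2.055 1.511
v 4.199 -2.847 3.09
v 3.126 -1.998 1.683
v 3.417 -2.79 3.262
v 2.483 -2.466 1.567
v 2.774 -3.258 3.146
v 2.357 -3.185 1.23
v 2.647 -3.976 2.809
v 2.821 -3.733 0.87
v 3.111 -4.525 2.449
v 3.603 -3.79 0.698
v 3.894 -4.582 2.277
v -1.043 1.991 2.995
v -0.385 2.03 3.372
v -1.018 0.787 4.603
v -1.677 0.749 4.225
v -0.541 2.243 3.507
v -1.175 1 4.737
v -0.774 2.417 3.564
v -1.407 1.175 4.794
v -1.048 2.527 3.534
v -1.681 1.284 4.764
v -1.321 2.556 3.422
v -1.954 1.313 4.652
v -1.552 2.498 3.245
v -2.185 1.255 4.475
v -1.705 2.363 3.03
v -2.339 1.121 4.26
v -1.758 2.172 2.809
v -2.391 0.929 4.04
v -1.702 1.953 2.617
v -2.335 0.71 3.848
v -1.545 1.74 2.483
v -2.179 0.497 3.713
v -1.313 1.565 2.426
v -1.946 0.323 3.656
v -1.039 1.456 2.456
v -1.672 0.213 3.686
v -0.766 1.427 2.568
v -1.399 0.184 3.798
v -0.535 1.485 2.745
v -1.168 0.242 3.975
v -0.381 1.619 2.96
v -1.015 0.377 4.19
v -0.329 1.811 3.18
v -0.962 0.568 4.411
v -4.365 2.1 -3.556
v -3.357 1.942 -2.969
v -4.103 0.438 -4.451
v -3.095 0.28 -3.864
v -4.123 0.228 -3.293
v -4.285 1.255 -2.739
v -3.175 1.125 -4.681
v -3.337 2.152 -4.127
v -2.621 1.34 -3.664
v -3.207 0.785 -2.806
v -4.253 1.595 -4.614
v -4.839 1.04 -3.756
f 2 1 5
f 2 5 3
f 3 5 6
f 3 6 4
f 5 1 7
f 5 7 6
f 6 7 8
f 6 8 4
f 7 1 9
f 7 9 8
f 8 9 10
f 8 10 4
f 9 1 11
f 9 11 10
f 10 11 12
f 10 12 4
f 11 1 13
f 11 13 12
f 12 13 14
f 12 14 4
f 13 1 15
f 13 15 14
f 14 15 16
f 14 16 4
f 15 1 17
f 15 17 16
f 16 17 18
f 16 18 4
f 17 1 2
f 17 2 18
f 18 2 3
f 18 3 4
f 20 19 23
f 20 23 21
f 21 23 24
f 21 24 22
f 23 19 25
f 23 25 24
f 24 25 26
f 24 26 22
f 25 19 27
f 25 27 26
f 26 27 28
f 26 28 22
f 27 19 29
f 27 29 28
f 28 29 30
f 28 30 22
f 29 19 31
f 29 31 30
f 30 31 32
f 30 32 22
f 31 19 33
f 31 33 32
f 32 33 34
f 32 34 22
f 33 19 35
f 33 35 34
f 34 35 36
f 34 36 22
f 35 19 37
f 35 37 36
f 36 37 38
f 36 38 22
f 37 19 39
f 37 39 38
f 38 39 40
f 38 40 22
f 39 19 41
f 39 41 40
f 40 41 42
f 40 42 22
f 41 19 43
f 41 43 42
f 42 43 44
f 42 44 22
f 43 19 45
f 43 45 44
f 44 45 46
f 44 46 22
f 45 19 47
f 45 47 46
f 46 47 48
f 46 48 22
f 47 19 49
f 47 49 48
f 48 49 50
f 48 50 22
f 49 19 51
f 49 51 50
f 50 51 52
f 50 52 22
f 51 19 20
f 51 20 52
f 52 20 21
f 52 21 22
f 53 64 58
f 53 58 54
f 53 54 60
f 53 60 63
f 53 63 64
f 54 58 62
f 58 64 57
f 64 63 55
f 63 60 59
f 60 54 61
f 56 62 57
f 56 57 55
f 56 55 59
f 56 59 61
f 56 61 62
f 57 62 58
f 55 57 64
f 59 55 63
f 61 59 60
f 62 61 54



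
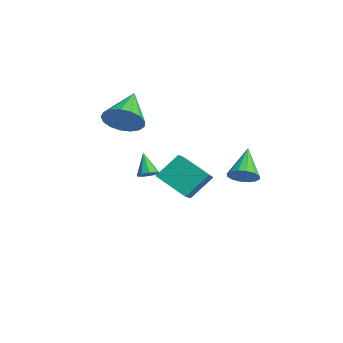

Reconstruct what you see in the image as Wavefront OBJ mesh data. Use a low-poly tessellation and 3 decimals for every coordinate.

v -2.456 -2.733 2.887
v -1.971 -2.998 3.838
v -4.004 -1.667 3.973
v -1.748 -2.539 3.706
v -1.687 -2.125 3.386
v -1.803 -1.85 2.952
v -2.068 -1.777 2.504
v -2.422 -1.923 2.142
v -2.784 -2.255 1.952
v -3.071 -2.695 1.975
v -3.217 -3.145 2.208
v -3.189 -3.5 2.595
v -2.993 -3.679 3.05
v -2.674 -3.641 3.467
v -2.305 -3.395 3.751
v 3.188 1.252 1.006
v 3.662 1.855 1.145
v 1.952 1.948 2.194
v 3.431 1.973 0.836
v 3.134 1.897 0.572
v 2.852 1.649 0.424
v 2.66 1.294 0.433
v 2.609 0.927 0.595
v 2.714 0.648 0.867
v 2.945 0.53 1.177
v 3.241 0.606 1.44
v 3.523 0.854 1.588
v 3.715 1.209 1.579
v 3.766 1.576 1.417
v -2.732 0.789 -3.052
v -4.088 -0.286 -2.069
v -2.793 1.997 -1.815
v -4.149 0.923 -0.832
v -1.811 0.197 -2.428
v -3.167 -0.877 -1.445
v -1.872 1.406 -1.191
v -3.228 0.331 -0.208
v 0.465 -2.442 0.489
v 0.904 -2.522 0.811
v -0.325 -2.418 1.571
v 0.846 -2.153 0.76
v 0.61 -1.92 0.583
v 0.306 -1.931 0.362
v 0.076 -2.181 0.2
v 0.028 -2.553 0.173
v 0.184 -2.873 0.294
v 0.472 -2.992 0.506
v 0.756 -2.853 0.71
f 2 1 4
f 2 4 3
f 4 1 5
f 4 5 3
f 5 1 6
f 5 6 3
f 6 1 7
f 6 7 3
f 7 1 8
f 7 8 3
f 8 1 9
f 8 9 3
f 9 1 10
f 9 10 3
f 10 1 11
f 10 11 3
f 11 1 12
f 11 12 3
f 12 1 13
f 12 13 3
f 13 1 14
f 13 14 3
f 14 1 15
f 14 15 3
f 15 1 2
f 15 2 3
f 17 16 19
f 17 19 18
f 19 16 20
f 19 20 18
f 20 16 21
f 20 21 18
f 21 16 22
f 21 22 18
f 22 16 23
f 22 23 18
f 23 16 24
f 23 24 18
f 24 16 25
f 24 25 18
f 25 16 26
f 25 26 18
f 26 16 27
f 26 27 18
f 27 16 28
f 27 28 18
f 28 16 29
f 28 29 18
f 29 16 17
f 29 17 18
f 31 33 30
f 34 31 30
f 30 33 32
f 32 34 30
f 31 37 33
f 35 31 34
f 35 37 31
f 33 37 32
f 36 34 32
f 32 37 36
f 36 35 34
f 37 35 36
f 39 38 41
f 39 41 40
f 41 38 42
f 41 42 40
f 42 38 43
f 42 43 40
f 43 38 44
f 43 44 40
f 44 38 45
f 44 45 40
f 45 38 46
f 45 46 40
f 46 38 47
f 46 47 40
f 47 38 48
f 47 48 40
f 48 38 39
f 48 39 40



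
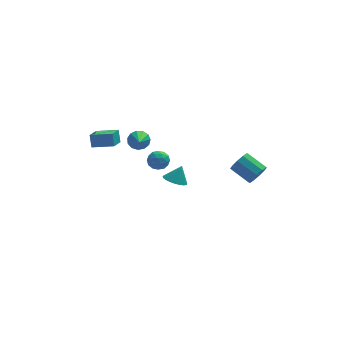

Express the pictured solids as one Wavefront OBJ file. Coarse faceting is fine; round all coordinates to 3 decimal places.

v -1.888 1.943 2.528
v -1.22 1.908 2.557
v -2.012 0.417 3.492
v -1.329 2.107 2.858
v -1.616 2.254 3.055
v -1.989 2.303 3.084
v -2.33 2.237 2.936
v -2.531 2.078 2.659
v -2.528 1.876 2.34
v -2.321 1.696 2.08
v -1.977 1.594 1.963
v -1.605 1.603 2.025
v -1.323 1.72 2.246
v -1.011 2.341 0.209
v -0.633 2.582 0.752
v -0.907 1.278 0.608
v -0.529 1.519 1.151
v -1.216 1.669 1.106
v -1.28 2.325 0.859
v -0.26 1.535 0.501
v -0.324 2.191 0.254
v -0.169 2.084 0.933
v -0.76 2.167 1.307
v -0.78 1.693 0.053
v -1.371 1.776 0.427
v -0.831 2.555 0.445
v -0.709 1.305 0.915
v -1.113 1.393 0.888
v -0.891 1.535 1.208
v -1.212 2.404 0.508
v -0.989 2.546 0.828
v -1.332 2.009 1.036
v -0.551 1.314 0.532
v -0.328 1.456 0.852
v -0.649 2.325 0.152
v -0.427 2.467 0.472
v -0.208 1.851 0.324
v -0.336 2.403 0.871
v -0.275 1.779 1.105
v -0.117 1.788 0.723
v -0.154 2.174 0.578
v -0.683 2.452 1.091
v -0.622 1.828 1.325
v -1.026 1.915 1.299
v -1.064 2.301 1.154
v -0.411 2.159 1.197
v -0.918 2.032 0.035
v -0.857 1.408 0.269
v -0.476 1.559 0.206
v -0.514 1.945 0.061
v -1.265 2.081 0.255
v -1.204 1.457 0.489
v -1.386 1.686 0.782
v -1.423 2.072 0.637
v -1.129 1.701 0.163
v -4.713 0.171 3.488
v -4.775 0.534 4.265
v -4.28 1.189 3.048
v -4.342 1.551 3.826
v -3.478 -0.231 3.774
v -3.54 0.131 4.552
v -3.045 0.786 3.335
v -3.107 1.149 4.112
v -0.009 0.329 0.073
v 0.343 0.899 -0.263
v 0.429 0.631 1.047
v 0.09 1.025 -0.188
v -0.179 1.044 -0.073
v -0.421 0.955 0.064
v -0.601 0.771 0.202
v -0.691 0.519 0.321
v -0.677 0.238 0.402
v -0.562 -0.029 0.433
v -0.362 -0.242 0.41
v -0.109 -0.367 0.334
v 0.16 -0.387 0.22
v 0.402 -0.298 0.083
v 0.582 -0.114 -0.056
v 0.672 0.138 -0.175
v 0.658 0.419 -0.256
v 0.543 0.686 -0.287
v 4.064 -3.678 3.233
v 4.493 -3.638 3.81
v 3.566 -2.802 4.443
v 3.136 -2.842 3.867
v 4.603 -3.307 3.533
v 3.676 -2.471 4.166
v 4.507 -3.118 3.142
v 3.579 -2.282 3.775
v 4.241 -3.143 2.786
v 3.314 -2.306 3.419
v 3.908 -3.372 2.601
v 2.981 -2.536 3.234
v 3.634 -3.718 2.657
v 2.707 -2.882 3.29
v 3.524 -4.049 2.934
v 2.597 -3.213 3.567
v 3.621 -4.238 3.325
v 2.693 -3.402 3.958
v 3.886 -4.214 3.681
v 2.959 -3.377 4.314
v 4.219 -3.984 3.866
v 3.292 -3.148 4.499
f 2 1 4
f 2 4 3
f 4 1 5
f 4 5 3
f 5 1 6
f 5 6 3
f 6 1 7
f 6 7 3
f 7 1 8
f 7 8 3
f 8 1 9
f 8 9 3
f 9 1 10
f 9 10 3
f 10 1 11
f 10 11 3
f 11 1 12
f 11 12 3
f 12 1 13
f 12 13 3
f 13 1 2
f 13 2 3
f 14 51 30
f 51 25 54
f 30 54 19
f 51 54 30
f 14 30 26
f 30 19 31
f 26 31 15
f 30 31 26
f 14 26 35
f 26 15 36
f 35 36 21
f 26 36 35
f 14 35 47
f 35 21 50
f 47 50 24
f 35 50 47
f 14 47 51
f 47 24 55
f 51 55 25
f 47 55 51
f 15 31 42
f 31 19 45
f 42 45 23
f 31 45 42
f 19 54 32
f 54 25 53
f 32 53 18
f 54 53 32
f 25 55 52
f 55 24 48
f 52 48 16
f 55 48 52
f 24 50 49
f 50 21 37
f 49 37 20
f 50 37 49
f 21 36 41
f 36 15 38
f 41 38 22
f 36 38 41
f 17 43 29
f 43 23 44
f 29 44 18
f 43 44 29
f 17 29 27
f 29 18 28
f 27 28 16
f 29 28 27
f 17 27 34
f 27 16 33
f 34 33 20
f 27 33 34
f 17 34 39
f 34 20 40
f 39 40 22
f 34 40 39
f 17 39 43
f 39 22 46
f 43 46 23
f 39 46 43
f 18 44 32
f 44 23 45
f 32 45 19
f 44 45 32
f 16 28 52
f 28 18 53
f 52 53 25
f 28 53 52
f 20 33 49
f 33 16 48
f 49 48 24
f 33 48 49
f 22 40 41
f 40 20 37
f 41 37 21
f 40 37 41
f 23 46 42
f 46 22 38
f 42 38 15
f 46 38 42
f 57 59 56
f 60 57 56
f 56 59 58
f 58 60 56
f 57 63 59
f 61 57 60
f 61 63 57
f 59 63 58
f 62 60 58
f 58 63 62
f 62 61 60
f 63 61 62
f 65 64 67
f 65 67 66
f 67 64 68
f 67 68 66
f 68 64 69
f 68 69 66
f 69 64 70
f 69 70 66
f 70 64 71
f 70 71 66
f 71 64 72
f 71 72 66
f 72 64 73
f 72 73 66
f 73 64 74
f 73 74 66
f 74 64 75
f 74 75 66
f 75 64 76
f 75 76 66
f 76 64 77
f 76 77 66
f 77 64 78
f 77 78 66
f 78 64 79
f 78 79 66
f 79 64 80
f 79 80 66
f 80 64 81
f 80 81 66
f 81 64 65
f 81 65 66
f 83 82 86
f 83 86 84
f 84 86 87
f 84 87 85
f 86 82 88
f 86 88 87
f 87 88 89
f 87 89 85
f 88 82 90
f 88 90 89
f 89 90 91
f 89 91 85
f 90 82 92
f 90 92 91
f 91 92 93
f 91 93 85
f 92 82 94
f 92 94 93
f 93 94 95
f 93 95 85
f 94 82 96
f 94 96 95
f 95 96 97
f 95 97 85
f 96 82 98
f 96 98 97
f 97 98 99
f 97 99 85
f 98 82 100
f 98 100 99
f 99 100 101
f 99 101 85
f 100 82 102
f 100 102 101
f 101 102 103
f 101 103 85
f 102 82 83
f 102 83 103
f 103 83 84
f 103 84 85



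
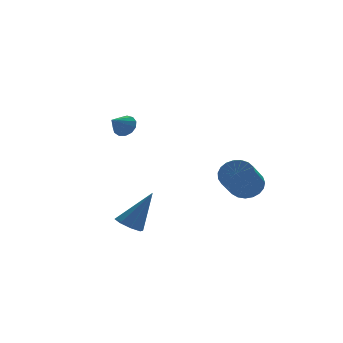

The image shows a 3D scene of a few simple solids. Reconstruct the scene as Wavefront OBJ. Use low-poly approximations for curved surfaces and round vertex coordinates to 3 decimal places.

v 1.945 -1.241 -2.484
v 2.356 -0.85 -1.785
v 1.366 -1.968 -0.578
v 0.955 -2.359 -1.276
v 2.055 -0.632 -1.83
v 1.065 -1.75 -0.623
v 1.735 -0.52 -1.988
v 0.745 -1.638 -0.781
v 1.451 -0.532 -2.232
v 0.462 -1.65 -1.024
v 1.253 -0.667 -2.519
v 0.263 -1.785 -1.312
v 1.174 -0.901 -2.8
v 0.185 -2.019 -1.593
v 1.229 -1.194 -3.027
v 0.239 -2.311 -1.819
v 1.407 -1.495 -3.159
v 0.417 -2.613 -1.952
v 1.678 -1.752 -3.175
v 0.689 -2.87 -1.968
v 1.996 -1.921 -3.071
v 1.006 -3.039 -1.864
v 2.304 -1.972 -2.866
v 1.315 -3.09 -1.659
v 2.551 -1.897 -2.594
v 1.561 -3.015 -1.387
v 2.692 -1.709 -2.304
v 1.703 -2.827 -1.097
v 2.705 -1.439 -2.044
v 1.715 -2.557 -0.837
v 2.586 -1.136 -1.861
v 1.596 -2.254 -0.653
v -2.757 2.566 0.646
v -2.289 2.226 0.983
v -3.583 2.074 1.294
v -2.338 2.551 1.168
v -2.52 2.881 1.187
v -2.777 3.112 1.034
v -3.028 3.169 0.758
v -3.193 3.034 0.446
v -3.219 2.752 0.198
v -3.099 2.41 0.091
v -2.87 2.118 0.161
v -2.605 1.968 0.385
v -2.389 2.008 0.691
v -4.535 -2.975 -3.454
v -3.989 -2.614 -3.799
v -3.385 -2.965 -1.626
v -4.366 -2.263 -3.564
v -4.842 -2.33 -3.265
v -5.138 -2.774 -3.076
v -5.08 -3.337 -3.109
v -4.703 -3.687 -3.345
v -4.227 -3.621 -3.644
v -3.931 -3.176 -3.833
f 2 1 5
f 2 5 3
f 3 5 6
f 3 6 4
f 5 1 7
f 5 7 6
f 6 7 8
f 6 8 4
f 7 1 9
f 7 9 8
f 8 9 10
f 8 10 4
f 9 1 11
f 9 11 10
f 10 11 12
f 10 12 4
f 11 1 13
f 11 13 12
f 12 13 14
f 12 14 4
f 13 1 15
f 13 15 14
f 14 15 16
f 14 16 4
f 15 1 17
f 15 17 16
f 16 17 18
f 16 18 4
f 17 1 19
f 17 19 18
f 18 19 20
f 18 20 4
f 19 1 21
f 19 21 20
f 20 21 22
f 20 22 4
f 21 1 23
f 21 23 22
f 22 23 24
f 22 24 4
f 23 1 25
f 23 25 24
f 24 25 26
f 24 26 4
f 25 1 27
f 25 27 26
f 26 27 28
f 26 28 4
f 27 1 29
f 27 29 28
f 28 29 30
f 28 30 4
f 29 1 31
f 29 31 30
f 30 31 32
f 30 32 4
f 31 1 2
f 31 2 32
f 32 2 3
f 32 3 4
f 34 33 36
f 34 36 35
f 36 33 37
f 36 37 35
f 37 33 38
f 37 38 35
f 38 33 39
f 38 39 35
f 39 33 40
f 39 40 35
f 40 33 41
f 40 41 35
f 41 33 42
f 41 42 35
f 42 33 43
f 42 43 35
f 43 33 44
f 43 44 35
f 44 33 45
f 44 45 35
f 45 33 34
f 45 34 35
f 47 46 49
f 47 49 48
f 49 46 50
f 49 50 48
f 50 46 51
f 50 51 48
f 51 46 52
f 51 52 48
f 52 46 53
f 52 53 48
f 53 46 54
f 53 54 48
f 54 46 55
f 54 55 48
f 55 46 47
f 55 47 48



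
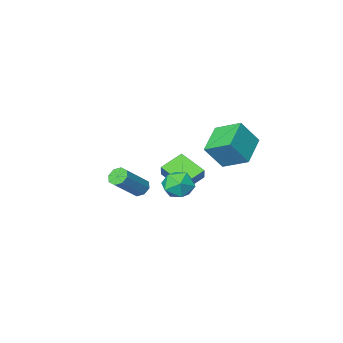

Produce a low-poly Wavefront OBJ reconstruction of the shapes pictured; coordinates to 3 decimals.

v 3.103 -1.151 -2.237
v 3.55 -1.358 -2.661
v 5.124 -0.977 -1.187
v 4.677 -0.769 -0.763
v 3.466 -0.87 -2.697
v 5.04 -0.488 -1.223
v 3.169 -0.545 -2.464
v 4.743 -0.164 -0.99
v 2.833 -0.576 -2.098
v 4.408 -0.194 -0.624
v 2.656 -0.943 -1.813
v 4.23 -0.562 -0.339
v 2.74 -1.432 -1.777
v 4.314 -1.05 -0.303
v 3.037 -1.756 -2.01
v 4.611 -1.375 -0.536
v 3.372 -1.726 -2.376
v 4.947 -1.344 -0.902
v 2.926 3.869 -0.485
v 3.699 4.46 -0.216
v 3.221 2.9 0.796
v 3.994 3.491 1.065
v 3.047 3.832 1.143
v 2.865 4.431 0.351
v 4.055 2.929 0.229
v 3.873 3.528 -0.563
v 4.397 3.879 0.225
v 3.773 4.437 0.79
v 3.147 2.923 -0.21
v 2.523 3.481 0.355
v -1.566 1.015 0.861
v -2.331 2.427 1.65
v -0.132 2.233 0.072
v -0.897 3.645 0.861
v -0.543 0.755 2.319
v -1.308 2.167 3.108
v 0.891 1.973 1.53
v 0.126 3.385 2.319
v -0.141 -4.53 -3.533
v -1.627 -4.729 -2.893
v -0.699 -2.893 -4.318
v -2.184 -3.091 -3.678
v 0.164 -4.009 -2.662
v -1.321 -4.207 -2.022
v -0.393 -2.371 -3.447
v -1.879 -2.57 -2.807
f 2 1 5
f 2 5 3
f 3 5 6
f 3 6 4
f 5 1 7
f 5 7 6
f 6 7 8
f 6 8 4
f 7 1 9
f 7 9 8
f 8 9 10
f 8 10 4
f 9 1 11
f 9 11 10
f 10 11 12
f 10 12 4
f 11 1 13
f 11 13 12
f 12 13 14
f 12 14 4
f 13 1 15
f 13 15 14
f 14 15 16
f 14 16 4
f 15 1 17
f 15 17 16
f 16 17 18
f 16 18 4
f 17 1 2
f 17 2 18
f 18 2 3
f 18 3 4
f 19 30 24
f 19 24 20
f 19 20 26
f 19 26 29
f 19 29 30
f 20 24 28
f 24 30 23
f 30 29 21
f 29 26 25
f 26 20 27
f 22 28 23
f 22 23 21
f 22 21 25
f 22 25 27
f 22 27 28
f 23 28 24
f 21 23 30
f 25 21 29
f 27 25 26
f 28 27 20
f 32 34 31
f 35 32 31
f 31 34 33
f 33 35 31
f 32 38 34
f 36 32 35
f 36 38 32
f 34 38 33
f 37 35 33
f 33 38 37
f 37 36 35
f 38 36 37
f 40 42 39
f 43 40 39
f 39 42 41
f 41 43 39
f 40 46 42
f 44 40 43
f 44 46 40
f 42 46 41
f 45 43 41
f 41 46 45
f 45 44 43
f 46 44 45



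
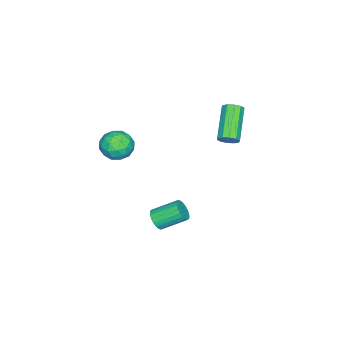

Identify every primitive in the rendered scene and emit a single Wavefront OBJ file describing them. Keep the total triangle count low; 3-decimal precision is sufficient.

v 1.34 -2.083 -2.937
v 1.774 -1.75 -3.129
v 1.254 -0.663 -2.416
v 0.82 -0.997 -2.223
v 1.606 -1.718 -3.3
v 1.086 -0.631 -2.586
v 1.393 -1.749 -3.408
v 0.873 -0.662 -2.694
v 1.17 -1.838 -3.434
v 0.65 -0.751 -2.721
v 0.977 -1.969 -3.375
v 0.457 -0.883 -2.661
v 0.846 -2.121 -3.239
v 0.327 -1.034 -2.526
v 0.801 -2.265 -3.052
v 0.282 -1.179 -2.338
v 0.849 -2.379 -2.844
v 0.33 -1.292 -2.131
v 0.982 -2.441 -2.653
v 0.462 -1.354 -1.939
v 1.177 -2.441 -2.511
v 0.657 -1.355 -1.797
v 1.4 -2.38 -2.442
v 0.88 -1.293 -1.728
v 1.612 -2.267 -2.459
v 1.092 -1.18 -1.745
v 1.778 -2.122 -2.558
v 1.258 -1.036 -1.845
v 1.867 -1.971 -2.723
v 1.348 -0.885 -2.01
v 1.866 -1.839 -2.925
v 1.346 -0.753 -2.212
v 2.931 -2.349 3.119
v 3.676 -2.625 2.876
v 2.764 -3.455 3.864
v 3.509 -3.731 3.621
v 3.453 -3.072 4.124
v 3.557 -2.389 3.664
v 2.883 -3.691 3.076
v 2.987 -3.008 2.616
v 3.646 -3.455 2.85
v 3.999 -3.072 3.498
v 2.441 -3.008 3.242
v 2.794 -2.625 3.89
v 3.319 -2.39 2.932
v 3.121 -3.69 3.808
v 3.089 -3.303 4.103
v 3.527 -3.465 3.961
v 3.248 -2.251 3.395
v 3.686 -2.413 3.253
v 3.555 -2.676 3.986
v 2.754 -3.667 3.487
v 3.192 -3.829 3.345
v 2.913 -2.615 2.779
v 3.351 -2.777 2.637
v 2.885 -3.404 2.754
v 3.739 -3.04 2.774
v 3.64 -3.69 3.212
v 3.273 -3.667 2.892
v 3.334 -3.265 2.621
v 3.946 -2.815 3.155
v 3.847 -3.465 3.593
v 3.815 -3.078 3.888
v 3.876 -2.676 3.618
v 3.929 -3.303 3.14
v 2.593 -2.615 3.147
v 2.494 -3.265 3.585
v 2.564 -3.404 3.122
v 2.625 -3.002 2.852
v 2.8 -2.39 3.528
v 2.701 -3.04 3.966
v 3.106 -2.815 4.119
v 3.167 -2.413 3.848
v 2.511 -2.777 3.6
v -1.32 0.243 1.577
v -1.049 -0.168 1.775
v -2.55 -0.633 2.861
v -2.82 -0.223 2.663
v -0.992 0.092 1.966
v -2.493 -0.373 3.052
v -1.06 0.41 2.008
v -2.561 -0.055 3.094
v -1.227 0.664 1.885
v -2.728 0.199 2.971
v -1.43 0.757 1.645
v -2.93 0.291 2.731
v -1.59 0.653 1.379
v -3.091 0.188 2.465
v -1.647 0.393 1.188
v -3.148 -0.072 2.274
v -1.579 0.075 1.146
v -3.08 -0.39 2.232
v -1.412 -0.179 1.269
v -2.913 -0.644 2.355
v -1.21 -0.271 1.509
v -2.71 -0.737 2.595
f 2 1 5
f 2 5 3
f 3 5 6
f 3 6 4
f 5 1 7
f 5 7 6
f 6 7 8
f 6 8 4
f 7 1 9
f 7 9 8
f 8 9 10
f 8 10 4
f 9 1 11
f 9 11 10
f 10 11 12
f 10 12 4
f 11 1 13
f 11 13 12
f 12 13 14
f 12 14 4
f 13 1 15
f 13 15 14
f 14 15 16
f 14 16 4
f 15 1 17
f 15 17 16
f 16 17 18
f 16 18 4
f 17 1 19
f 17 19 18
f 18 19 20
f 18 20 4
f 19 1 21
f 19 21 20
f 20 21 22
f 20 22 4
f 21 1 23
f 21 23 22
f 22 23 24
f 22 24 4
f 23 1 25
f 23 25 24
f 24 25 26
f 24 26 4
f 25 1 27
f 25 27 26
f 26 27 28
f 26 28 4
f 27 1 29
f 27 29 28
f 28 29 30
f 28 30 4
f 29 1 31
f 29 31 30
f 30 31 32
f 30 32 4
f 31 1 2
f 31 2 32
f 32 2 3
f 32 3 4
f 33 70 49
f 70 44 73
f 49 73 38
f 70 73 49
f 33 49 45
f 49 38 50
f 45 50 34
f 49 50 45
f 33 45 54
f 45 34 55
f 54 55 40
f 45 55 54
f 33 54 66
f 54 40 69
f 66 69 43
f 54 69 66
f 33 66 70
f 66 43 74
f 70 74 44
f 66 74 70
f 34 50 61
f 50 38 64
f 61 64 42
f 50 64 61
f 38 73 51
f 73 44 72
f 51 72 37
f 73 72 51
f 44 74 71
f 74 43 67
f 71 67 35
f 74 67 71
f 43 69 68
f 69 40 56
f 68 56 39
f 69 56 68
f 40 55 60
f 55 34 57
f 60 57 41
f 55 57 60
f 36 62 48
f 62 42 63
f 48 63 37
f 62 63 48
f 36 48 46
f 48 37 47
f 46 47 35
f 48 47 46
f 36 46 53
f 46 35 52
f 53 52 39
f 46 52 53
f 36 53 58
f 53 39 59
f 58 59 41
f 53 59 58
f 36 58 62
f 58 41 65
f 62 65 42
f 58 65 62
f 37 63 51
f 63 42 64
f 51 64 38
f 63 64 51
f 35 47 71
f 47 37 72
f 71 72 44
f 47 72 71
f 39 52 68
f 52 35 67
f 68 67 43
f 52 67 68
f 41 59 60
f 59 39 56
f 60 56 40
f 59 56 60
f 42 65 61
f 65 41 57
f 61 57 34
f 65 57 61
f 76 75 79
f 76 79 77
f 77 79 80
f 77 80 78
f 79 75 81
f 79 81 80
f 80 81 82
f 80 82 78
f 81 75 83
f 81 83 82
f 82 83 84
f 82 84 78
f 83 75 85
f 83 85 84
f 84 85 86
f 84 86 78
f 85 75 87
f 85 87 86
f 86 87 88
f 86 88 78
f 87 75 89
f 87 89 88
f 88 89 90
f 88 90 78
f 89 75 91
f 89 91 90
f 90 91 92
f 90 92 78
f 91 75 93
f 91 93 92
f 92 93 94
f 92 94 78
f 93 75 95
f 93 95 94
f 94 95 96
f 94 96 78
f 95 75 76
f 95 76 96
f 96 76 77
f 96 77 78

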